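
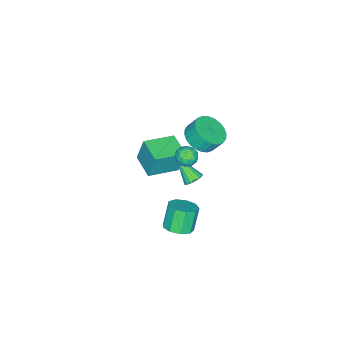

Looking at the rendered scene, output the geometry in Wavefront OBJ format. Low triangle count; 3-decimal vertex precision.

v 2.961 -1.568 -4.673
v 3.822 -1.607 -4.251
v 3.081 -1.691 -2.745
v 2.219 -1.652 -3.167
v 3.629 -0.982 -4.311
v 2.888 -1.066 -2.805
v 3.124 -0.631 -4.54
v 2.382 -0.715 -3.035
v 2.542 -0.719 -4.831
v 1.801 -0.803 -3.326
v 2.156 -1.204 -5.049
v 1.415 -1.288 -3.543
v 2.146 -1.859 -5.09
v 1.405 -1.943 -3.584
v 2.518 -2.378 -4.936
v 1.777 -2.462 -3.43
v 3.097 -2.518 -4.659
v 2.356 -2.602 -3.153
v 3.612 -2.213 -4.388
v 2.871 -2.298 -2.883
v 2.315 -0.816 2.149
v 2.721 -1.175 1.635
v 1.639 -1.805 2.305
v 2.045 -2.164 1.791
v 2.349 -1.986 2.449
v 2.767 -1.375 2.353
v 1.593 -1.605 1.587
v 2.011 -0.994 1.491
v 2.274 -1.662 1.288
v 2.742 -1.898 1.82
v 1.618 -1.082 2.12
v 2.086 -1.318 2.652
v 2.578 -0.909 1.878
v 1.782 -2.071 2.062
v 1.961 -1.967 2.448
v 2.2 -2.178 2.146
v 2.605 -1.027 2.3
v 2.843 -1.237 1.998
v 2.624 -1.714 2.476
v 1.517 -1.743 1.942
v 1.755 -1.953 1.64
v 2.16 -0.802 1.794
v 2.399 -1.013 1.492
v 1.736 -1.266 1.464
v 2.553 -1.406 1.372
v 2.156 -1.987 1.464
v 1.89 -1.659 1.344
v 2.136 -1.3 1.287
v 2.828 -1.544 1.685
v 2.43 -2.126 1.777
v 2.609 -2.021 2.163
v 2.855 -1.662 2.107
v 2.566 -1.831 1.481
v 1.93 -0.854 2.163
v 1.532 -1.436 2.255
v 1.505 -1.318 1.833
v 1.751 -0.959 1.777
v 2.204 -0.993 2.476
v 1.807 -1.574 2.568
v 2.224 -1.68 2.653
v 2.47 -1.321 2.596
v 1.794 -1.149 2.459
v -0.284 -4.364 -1.516
v -0.43 -3.963 0.232
v 0.628 -2.975 -1.759
v 0.483 -2.573 -0.011
v 1.437 -5.427 -1.129
v 1.292 -5.025 0.619
v 2.35 -4.037 -1.372
v 2.204 -3.636 0.376
v 1.352 -1.077 3.27
v 2.283 -1.438 3.732
v 2.059 -0.865 4.631
v 1.128 -0.503 4.17
v 2.419 -1.08 3.538
v 2.195 -0.507 4.437
v 2.393 -0.721 3.303
v 2.169 -0.148 4.203
v 2.208 -0.417 3.063
v 1.984 0.156 3.963
v 1.893 -0.213 2.855
v 1.669 0.36 3.755
v 1.495 -0.141 2.71
v 1.271 0.432 3.61
v 1.076 -0.211 2.65
v 0.852 0.362 3.55
v 0.699 -0.413 2.685
v 0.475 0.16 3.585
v 0.421 -0.715 2.809
v 0.197 -0.142 3.708
v 0.285 -1.073 3.003
v 0.061 -0.5 3.902
v 0.311 -1.432 3.237
v 0.087 -0.859 4.137
v 0.496 -1.736 3.477
v 0.272 -1.163 4.377
v 0.811 -1.94 3.685
v 0.587 -1.367 4.585
v 1.209 -2.012 3.83
v 0.985 -1.439 4.73
v 1.628 -1.942 3.89
v 1.404 -1.369 4.79
v 2.005 -1.74 3.855
v 1.781 -1.167 4.755
v 2.063 -1.064 -0.238
v 2.612 -0.883 0.035
v 1.817 -2.456 1.178
v 2.402 -0.708 0.172
v 2.113 -0.614 0.214
v 1.813 -0.623 0.153
v 1.57 -0.733 0.002
v 1.44 -0.919 -0.203
v 1.453 -1.139 -0.417
v 1.605 -1.341 -0.589
v 1.862 -1.48 -0.681
v 2.165 -1.523 -0.671
v 2.445 -1.462 -0.562
v 2.637 -1.309 -0.379
v 2.697 -1.1 -0.163
f 2 1 5
f 2 5 3
f 3 5 6
f 3 6 4
f 5 1 7
f 5 7 6
f 6 7 8
f 6 8 4
f 7 1 9
f 7 9 8
f 8 9 10
f 8 10 4
f 9 1 11
f 9 11 10
f 10 11 12
f 10 12 4
f 11 1 13
f 11 13 12
f 12 13 14
f 12 14 4
f 13 1 15
f 13 15 14
f 14 15 16
f 14 16 4
f 15 1 17
f 15 17 16
f 16 17 18
f 16 18 4
f 17 1 19
f 17 19 18
f 18 19 20
f 18 20 4
f 19 1 2
f 19 2 20
f 20 2 3
f 20 3 4
f 21 58 37
f 58 32 61
f 37 61 26
f 58 61 37
f 21 37 33
f 37 26 38
f 33 38 22
f 37 38 33
f 21 33 42
f 33 22 43
f 42 43 28
f 33 43 42
f 21 42 54
f 42 28 57
f 54 57 31
f 42 57 54
f 21 54 58
f 54 31 62
f 58 62 32
f 54 62 58
f 22 38 49
f 38 26 52
f 49 52 30
f 38 52 49
f 26 61 39
f 61 32 60
f 39 60 25
f 61 60 39
f 32 62 59
f 62 31 55
f 59 55 23
f 62 55 59
f 31 57 56
f 57 28 44
f 56 44 27
f 57 44 56
f 28 43 48
f 43 22 45
f 48 45 29
f 43 45 48
f 24 50 36
f 50 30 51
f 36 51 25
f 50 51 36
f 24 36 34
f 36 25 35
f 34 35 23
f 36 35 34
f 24 34 41
f 34 23 40
f 41 40 27
f 34 40 41
f 24 41 46
f 41 27 47
f 46 47 29
f 41 47 46
f 24 46 50
f 46 29 53
f 50 53 30
f 46 53 50
f 25 51 39
f 51 30 52
f 39 52 26
f 51 52 39
f 23 35 59
f 35 25 60
f 59 60 32
f 35 60 59
f 27 40 56
f 40 23 55
f 56 55 31
f 40 55 56
f 29 47 48
f 47 27 44
f 48 44 28
f 47 44 48
f 30 53 49
f 53 29 45
f 49 45 22
f 53 45 49
f 64 66 63
f 67 64 63
f 63 66 65
f 65 67 63
f 64 70 66
f 68 64 67
f 68 70 64
f 66 70 65
f 69 67 65
f 65 70 69
f 69 68 67
f 70 68 69
f 72 71 75
f 72 75 73
f 73 75 76
f 73 76 74
f 75 71 77
f 75 77 76
f 76 77 78
f 76 78 74
f 77 71 79
f 77 79 78
f 78 79 80
f 78 80 74
f 79 71 81
f 79 81 80
f 80 81 82
f 80 82 74
f 81 71 83
f 81 83 82
f 82 83 84
f 82 84 74
f 83 71 85
f 83 85 84
f 84 85 86
f 84 86 74
f 85 71 87
f 85 87 86
f 86 87 88
f 86 88 74
f 87 71 89
f 87 89 88
f 88 89 90
f 88 90 74
f 89 71 91
f 89 91 90
f 90 91 92
f 90 92 74
f 91 71 93
f 91 93 92
f 92 93 94
f 92 94 74
f 93 71 95
f 93 95 94
f 94 95 96
f 94 96 74
f 95 71 97
f 95 97 96
f 96 97 98
f 96 98 74
f 97 71 99
f 97 99 98
f 98 99 100
f 98 100 74
f 99 71 101
f 99 101 100
f 100 101 102
f 100 102 74
f 101 71 103
f 101 103 102
f 102 103 104
f 102 104 74
f 103 71 72
f 103 72 104
f 104 72 73
f 104 73 74
f 106 105 108
f 106 108 107
f 108 105 109
f 108 109 107
f 109 105 110
f 109 110 107
f 110 105 111
f 110 111 107
f 111 105 112
f 111 112 107
f 112 105 113
f 112 113 107
f 113 105 114
f 113 114 107
f 114 105 115
f 114 115 107
f 115 105 116
f 115 116 107
f 116 105 117
f 116 117 107
f 117 105 118
f 117 118 107
f 118 105 119
f 118 119 107
f 119 105 106
f 119 106 107



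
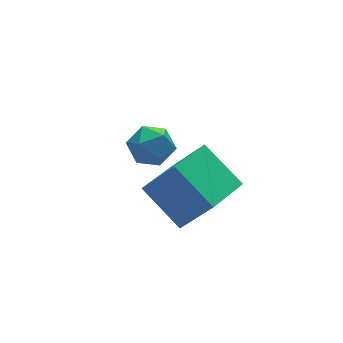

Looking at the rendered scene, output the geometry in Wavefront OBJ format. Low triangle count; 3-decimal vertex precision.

v 0.745 1.652 -1.724
v 1.112 1.215 -2.08
v 0.248 0.825 -1.22
v 0.615 0.388 -1.576
v 0.909 0.77 -1.107
v 1.216 1.281 -1.419
v 0.144 0.759 -1.881
v 0.451 1.27 -2.193
v 0.74 0.663 -2.177
v 1.213 0.67 -1.699
v 0.147 1.37 -1.601
v 0.62 1.377 -1.123
v 0.008 -1.862 -2.081
v 0.602 -2.419 -0.992
v -0.457 -0.769 -1.268
v 0.137 -1.325 -0.179
v 1.183 -1.155 -2.361
v 1.777 -1.711 -1.272
v 0.718 -0.061 -1.548
v 1.312 -0.618 -0.459
f 1 12 6
f 1 6 2
f 1 2 8
f 1 8 11
f 1 11 12
f 2 6 10
f 6 12 5
f 12 11 3
f 11 8 7
f 8 2 9
f 4 10 5
f 4 5 3
f 4 3 7
f 4 7 9
f 4 9 10
f 5 10 6
f 3 5 12
f 7 3 11
f 9 7 8
f 10 9 2
f 14 16 13
f 17 14 13
f 13 16 15
f 15 17 13
f 14 20 16
f 18 14 17
f 18 20 14
f 16 20 15
f 19 17 15
f 15 20 19
f 19 18 17
f 20 18 19



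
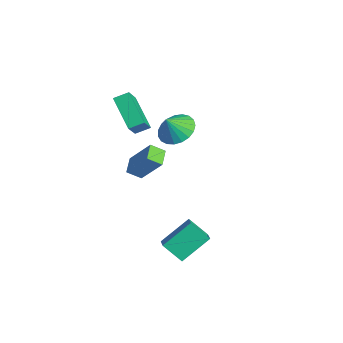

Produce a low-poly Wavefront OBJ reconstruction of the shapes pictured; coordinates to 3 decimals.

v -3.19 -0.106 -2.138
v -3.476 -0.838 -1.622
v -4.054 0.436 -1.849
v -4.34 -0.296 -1.333
v -2.16 0.656 -0.487
v -2.446 -0.076 0.029
v -3.024 1.198 -0.198
v -3.31 0.466 0.318
v -3.101 1.846 1.294
v -2.217 1.351 0.892
v -2.979 1.194 2.366
v -2.038 1.715 1.093
v -2.042 2.102 1.329
v -2.229 2.444 1.559
v -2.567 2.684 1.744
v -2.998 2.778 1.85
v -3.446 2.711 1.86
v -3.834 2.495 1.773
v -4.096 2.166 1.603
v -4.186 1.782 1.379
v -4.088 1.409 1.141
v -3.819 1.112 0.929
v -3.427 0.941 0.781
v -2.977 0.927 0.721
v -2.55 1.072 0.76
v -4.332 -0.797 3.264
v -4.168 0.009 3.602
v -2.579 -0.671 2.113
v -2.415 0.136 2.452
v -3.465 -1.496 4.508
v -3.301 -0.689 4.847
v -1.712 -1.369 3.358
v -1.548 -0.563 3.696
v 3.405 -0.724 -2.969
v 2.734 -1.469 -2.021
v 3.283 0.831 -1.832
v 2.612 0.085 -0.884
v 4.128 -0.925 -2.616
v 3.457 -1.671 -1.668
v 4.006 0.629 -1.479
v 3.335 -0.116 -0.531
f 2 4 1
f 5 2 1
f 1 4 3
f 3 5 1
f 2 8 4
f 6 2 5
f 6 8 2
f 4 8 3
f 7 5 3
f 3 8 7
f 7 6 5
f 8 6 7
f 10 9 12
f 10 12 11
f 12 9 13
f 12 13 11
f 13 9 14
f 13 14 11
f 14 9 15
f 14 15 11
f 15 9 16
f 15 16 11
f 16 9 17
f 16 17 11
f 17 9 18
f 17 18 11
f 18 9 19
f 18 19 11
f 19 9 20
f 19 20 11
f 20 9 21
f 20 21 11
f 21 9 22
f 21 22 11
f 22 9 23
f 22 23 11
f 23 9 24
f 23 24 11
f 24 9 25
f 24 25 11
f 25 9 10
f 25 10 11
f 27 29 26
f 30 27 26
f 26 29 28
f 28 30 26
f 27 33 29
f 31 27 30
f 31 33 27
f 29 33 28
f 32 30 28
f 28 33 32
f 32 31 30
f 33 31 32
f 35 37 34
f 38 35 34
f 34 37 36
f 36 38 34
f 35 41 37
f 39 35 38
f 39 41 35
f 37 41 36
f 40 38 36
f 36 41 40
f 40 39 38
f 41 39 40



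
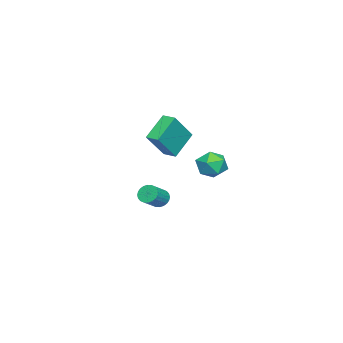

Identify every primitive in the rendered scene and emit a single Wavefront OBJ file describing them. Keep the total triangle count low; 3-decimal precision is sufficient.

v -4.385 -3.647 -3.516
v -4.117 -3.995 -4.049
v -2.948 -4.281 -3.276
v -3.215 -3.933 -2.744
v -4.025 -3.747 -4.097
v -2.856 -4.032 -3.324
v -3.988 -3.483 -4.056
v -2.819 -3.769 -3.284
v -4.011 -3.245 -3.934
v -2.841 -3.53 -3.161
v -4.09 -3.068 -3.747
v -2.921 -3.353 -2.975
v -4.215 -2.979 -3.526
v -3.046 -3.264 -2.753
v -4.365 -2.991 -3.303
v -3.196 -3.277 -2.531
v -4.519 -3.104 -3.113
v -3.35 -3.389 -2.34
v -4.652 -3.299 -2.984
v -3.483 -3.585 -2.211
v -4.744 -3.548 -2.936
v -3.575 -3.833 -2.163
v -4.781 -3.811 -2.976
v -3.612 -4.097 -2.204
v -4.759 -4.05 -3.099
v -3.589 -4.335 -2.326
v -4.679 -4.227 -3.285
v -3.51 -4.512 -2.513
v -4.554 -4.316 -3.507
v -3.385 -4.601 -2.734
v -4.404 -4.303 -3.729
v -3.235 -4.589 -2.957
v -4.25 -4.191 -3.92
v -3.081 -4.476 -3.147
v -0.653 1.613 1.972
v 0.29 2.001 2.001
v -0.13 0.419 0.959
v 0.813 0.807 0.988
v 0.418 0.366 1.818
v 0.095 1.104 2.444
v 0.065 1.316 0.516
v -0.258 2.054 1.142
v 0.734 1.818 1.101
v 0.951 1.231 1.905
v -0.791 1.189 1.055
v -0.574 0.602 1.859
v -0.023 -0.678 3.653
v 1.331 -1.176 5.301
v 0.262 0.133 3.664
v 1.616 -0.365 5.312
v 1.324 -1.135 2.408
v 2.678 -1.633 4.056
v 1.609 -0.324 2.419
v 2.963 -0.822 4.067
f 2 1 5
f 2 5 3
f 3 5 6
f 3 6 4
f 5 1 7
f 5 7 6
f 6 7 8
f 6 8 4
f 7 1 9
f 7 9 8
f 8 9 10
f 8 10 4
f 9 1 11
f 9 11 10
f 10 11 12
f 10 12 4
f 11 1 13
f 11 13 12
f 12 13 14
f 12 14 4
f 13 1 15
f 13 15 14
f 14 15 16
f 14 16 4
f 15 1 17
f 15 17 16
f 16 17 18
f 16 18 4
f 17 1 19
f 17 19 18
f 18 19 20
f 18 20 4
f 19 1 21
f 19 21 20
f 20 21 22
f 20 22 4
f 21 1 23
f 21 23 22
f 22 23 24
f 22 24 4
f 23 1 25
f 23 25 24
f 24 25 26
f 24 26 4
f 25 1 27
f 25 27 26
f 26 27 28
f 26 28 4
f 27 1 29
f 27 29 28
f 28 29 30
f 28 30 4
f 29 1 31
f 29 31 30
f 30 31 32
f 30 32 4
f 31 1 33
f 31 33 32
f 32 33 34
f 32 34 4
f 33 1 2
f 33 2 34
f 34 2 3
f 34 3 4
f 35 46 40
f 35 40 36
f 35 36 42
f 35 42 45
f 35 45 46
f 36 40 44
f 40 46 39
f 46 45 37
f 45 42 41
f 42 36 43
f 38 44 39
f 38 39 37
f 38 37 41
f 38 41 43
f 38 43 44
f 39 44 40
f 37 39 46
f 41 37 45
f 43 41 42
f 44 43 36
f 48 50 47
f 51 48 47
f 47 50 49
f 49 51 47
f 48 54 50
f 52 48 51
f 52 54 48
f 50 54 49
f 53 51 49
f 49 54 53
f 53 52 51
f 54 52 53



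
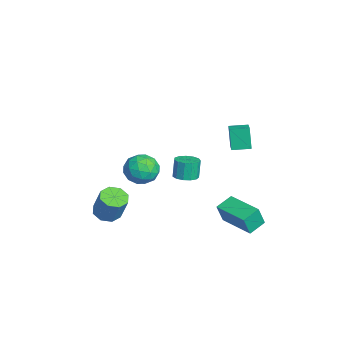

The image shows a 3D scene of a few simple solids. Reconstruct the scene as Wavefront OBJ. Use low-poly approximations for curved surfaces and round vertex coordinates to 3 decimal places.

v -4.528 -1.279 -1.833
v -3.739 -1.171 -2.535
v -3.641 -2.509 -1.025
v -2.852 -2.401 -1.727
v -3.05 -1.627 -1.029
v -3.598 -0.866 -1.528
v -3.782 -2.814 -2.032
v -4.33 -2.053 -2.531
v -3.278 -2.12 -2.659
v -2.825 -1.386 -2.038
v -4.555 -2.294 -1.522
v -4.102 -1.56 -0.901
v -4.211 -1.117 -2.255
v -3.169 -2.563 -1.305
v -3.285 -2.108 -0.894
v -2.821 -2.045 -1.307
v -4.128 -0.938 -1.663
v -3.665 -0.875 -2.076
v -3.26 -1.142 -1.19
v -3.715 -2.805 -1.484
v -3.252 -2.742 -1.897
v -4.559 -1.635 -2.253
v -4.095 -1.572 -2.666
v -4.12 -2.538 -2.37
v -3.477 -1.612 -2.74
v -2.955 -2.335 -2.265
v -3.502 -2.577 -2.445
v -3.824 -2.13 -2.738
v -3.21 -1.18 -2.376
v -2.689 -1.903 -1.901
v -2.805 -1.448 -1.49
v -3.128 -1.001 -1.784
v -2.94 -1.738 -2.448
v -4.691 -1.777 -1.659
v -4.17 -2.5 -1.184
v -4.252 -2.679 -1.776
v -4.575 -2.232 -2.07
v -4.425 -1.345 -1.295
v -3.903 -2.068 -0.82
v -3.556 -1.55 -0.822
v -3.878 -1.103 -1.115
v -4.44 -1.942 -1.112
v -3.127 0.489 -2.167
v -2.639 1.015 -2.11
v -2.905 1.137 -0.956
v -3.393 0.611 -1.013
v -2.989 1.194 -2.21
v -3.255 1.316 -1.056
v -3.383 1.149 -2.296
v -3.649 1.272 -1.142
v -3.696 0.895 -2.341
v -3.962 1.017 -1.187
v -3.828 0.511 -2.331
v -4.094 0.634 -1.177
v -3.737 0.121 -2.269
v -4.003 0.243 -1.115
v -3.453 -0.153 -2.174
v -3.719 -0.031 -1.021
v -3.066 -0.223 -2.077
v -3.332 -0.101 -0.924
v -2.697 -0.067 -2.009
v -2.963 0.055 -0.855
v -2.466 0.266 -1.99
v -2.732 0.388 -0.837
v -2.444 0.669 -2.028
v -2.71 0.791 -0.875
v -0.698 2.178 -4.116
v -0.519 1.8 -2.906
v -1.294 3.043 -3.758
v -1.114 2.666 -2.548
v 1.074 3.354 -4.012
v 1.254 2.977 -2.802
v 0.479 4.22 -3.654
v 0.658 3.842 -2.444
v -2.345 -3.849 -4.087
v -1.652 -4.251 -4.258
v -1.061 -3.894 -2.704
v -1.755 -3.491 -2.533
v -1.62 -3.643 -4.41
v -1.03 -3.286 -2.856
v -2.013 -3.155 -4.372
v -1.423 -2.798 -2.819
v -2.601 -3.074 -4.168
v -2.01 -2.717 -2.614
v -3.039 -3.446 -3.916
v -2.448 -3.089 -2.362
v -3.07 -4.054 -3.764
v -2.48 -3.697 -2.21
v -2.677 -4.542 -3.801
v -2.087 -4.185 -2.248
v -2.09 -4.623 -4.006
v -1.499 -4.266 -2.452
v -0.198 2.437 1.99
v -0.624 2.386 3.281
v -0.131 3.463 2.053
v -0.557 3.412 3.344
v 0.617 2.368 2.256
v 0.191 2.317 3.547
v 0.684 3.394 2.319
v 0.258 3.343 3.61
f 1 38 17
f 38 12 41
f 17 41 6
f 38 41 17
f 1 17 13
f 17 6 18
f 13 18 2
f 17 18 13
f 1 13 22
f 13 2 23
f 22 23 8
f 13 23 22
f 1 22 34
f 22 8 37
f 34 37 11
f 22 37 34
f 1 34 38
f 34 11 42
f 38 42 12
f 34 42 38
f 2 18 29
f 18 6 32
f 29 32 10
f 18 32 29
f 6 41 19
f 41 12 40
f 19 40 5
f 41 40 19
f 12 42 39
f 42 11 35
f 39 35 3
f 42 35 39
f 11 37 36
f 37 8 24
f 36 24 7
f 37 24 36
f 8 23 28
f 23 2 25
f 28 25 9
f 23 25 28
f 4 30 16
f 30 10 31
f 16 31 5
f 30 31 16
f 4 16 14
f 16 5 15
f 14 15 3
f 16 15 14
f 4 14 21
f 14 3 20
f 21 20 7
f 14 20 21
f 4 21 26
f 21 7 27
f 26 27 9
f 21 27 26
f 4 26 30
f 26 9 33
f 30 33 10
f 26 33 30
f 5 31 19
f 31 10 32
f 19 32 6
f 31 32 19
f 3 15 39
f 15 5 40
f 39 40 12
f 15 40 39
f 7 20 36
f 20 3 35
f 36 35 11
f 20 35 36
f 9 27 28
f 27 7 24
f 28 24 8
f 27 24 28
f 10 33 29
f 33 9 25
f 29 25 2
f 33 25 29
f 44 43 47
f 44 47 45
f 45 47 48
f 45 48 46
f 47 43 49
f 47 49 48
f 48 49 50
f 48 50 46
f 49 43 51
f 49 51 50
f 50 51 52
f 50 52 46
f 51 43 53
f 51 53 52
f 52 53 54
f 52 54 46
f 53 43 55
f 53 55 54
f 54 55 56
f 54 56 46
f 55 43 57
f 55 57 56
f 56 57 58
f 56 58 46
f 57 43 59
f 57 59 58
f 58 59 60
f 58 60 46
f 59 43 61
f 59 61 60
f 60 61 62
f 60 62 46
f 61 43 63
f 61 63 62
f 62 63 64
f 62 64 46
f 63 43 65
f 63 65 64
f 64 65 66
f 64 66 46
f 65 43 44
f 65 44 66
f 66 44 45
f 66 45 46
f 68 70 67
f 71 68 67
f 67 70 69
f 69 71 67
f 68 74 70
f 72 68 71
f 72 74 68
f 70 74 69
f 73 71 69
f 69 74 73
f 73 72 71
f 74 72 73
f 76 75 79
f 76 79 77
f 77 79 80
f 77 80 78
f 79 75 81
f 79 81 80
f 80 81 82
f 80 82 78
f 81 75 83
f 81 83 82
f 82 83 84
f 82 84 78
f 83 75 85
f 83 85 84
f 84 85 86
f 84 86 78
f 85 75 87
f 85 87 86
f 86 87 88
f 86 88 78
f 87 75 89
f 87 89 88
f 88 89 90
f 88 90 78
f 89 75 91
f 89 91 90
f 90 91 92
f 90 92 78
f 91 75 76
f 91 76 92
f 92 76 77
f 92 77 78
f 94 96 93
f 97 94 93
f 93 96 95
f 95 97 93
f 94 100 96
f 98 94 97
f 98 100 94
f 96 100 95
f 99 97 95
f 95 100 99
f 99 98 97
f 100 98 99



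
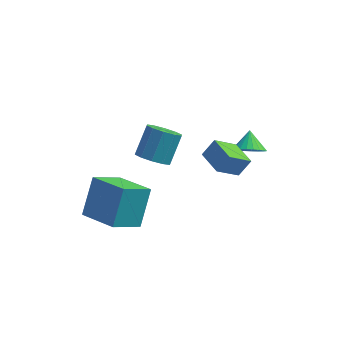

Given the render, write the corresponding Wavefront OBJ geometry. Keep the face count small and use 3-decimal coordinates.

v -0.936 0.561 -2.72
v -0.463 1.122 -3.354
v -0.07 2.281 -2.034
v -0.544 1.719 -1.4
v -1.035 1.3 -3.34
v -0.642 2.459 -2.02
v -1.57 1.196 -3.089
v -1.177 2.355 -1.769
v -1.862 0.849 -2.698
v -1.469 2.008 -1.378
v -1.801 0.392 -2.314
v -1.408 1.551 -0.994
v -1.41 -0.001 -2.086
v -1.017 1.158 -0.766
v -0.838 -0.179 -2.1
v -0.445 0.98 -0.78
v -0.303 -0.075 -2.351
v 0.09 1.084 -1.031
v -0.011 0.272 -2.742
v 0.382 1.431 -1.422
v -0.072 0.729 -3.126
v 0.321 1.888 -1.806
v 1.97 -2.086 0.981
v 2.498 -1.681 1.806
v 2.915 -1.31 -0.004
v 3.443 -0.905 0.822
v 2.857 -3.195 0.958
v 3.385 -2.79 1.784
v 3.802 -2.419 -0.026
v 4.33 -2.014 0.799
v -1.693 -5.542 -1.913
v -1.414 -4.227 -0.196
v -3.436 -4.408 -2.497
v -3.157 -3.094 -0.781
v -0.603 -4.406 -2.959
v -0.324 -3.092 -1.243
v -2.346 -3.273 -3.544
v -2.067 -1.958 -1.827
v 3.803 1.317 -1.898
v 4.47 1.743 -2.304
v 3.697 2.203 -1.142
v 4.196 1.861 -2.482
v 3.863 1.897 -2.57
v 3.52 1.844 -2.556
v 3.22 1.711 -2.442
v 3.009 1.518 -2.245
v 2.919 1.294 -1.996
v 2.963 1.074 -1.731
v 3.135 0.891 -1.492
v 3.409 0.772 -1.314
v 3.743 0.736 -1.226
v 4.086 0.789 -1.24
v 4.386 0.922 -1.354
v 4.597 1.115 -1.551
v 4.687 1.339 -1.8
v 4.643 1.559 -2.065
f 2 1 5
f 2 5 3
f 3 5 6
f 3 6 4
f 5 1 7
f 5 7 6
f 6 7 8
f 6 8 4
f 7 1 9
f 7 9 8
f 8 9 10
f 8 10 4
f 9 1 11
f 9 11 10
f 10 11 12
f 10 12 4
f 11 1 13
f 11 13 12
f 12 13 14
f 12 14 4
f 13 1 15
f 13 15 14
f 14 15 16
f 14 16 4
f 15 1 17
f 15 17 16
f 16 17 18
f 16 18 4
f 17 1 19
f 17 19 18
f 18 19 20
f 18 20 4
f 19 1 21
f 19 21 20
f 20 21 22
f 20 22 4
f 21 1 2
f 21 2 22
f 22 2 3
f 22 3 4
f 24 26 23
f 27 24 23
f 23 26 25
f 25 27 23
f 24 30 26
f 28 24 27
f 28 30 24
f 26 30 25
f 29 27 25
f 25 30 29
f 29 28 27
f 30 28 29
f 32 34 31
f 35 32 31
f 31 34 33
f 33 35 31
f 32 38 34
f 36 32 35
f 36 38 32
f 34 38 33
f 37 35 33
f 33 38 37
f 37 36 35
f 38 36 37
f 40 39 42
f 40 42 41
f 42 39 43
f 42 43 41
f 43 39 44
f 43 44 41
f 44 39 45
f 44 45 41
f 45 39 46
f 45 46 41
f 46 39 47
f 46 47 41
f 47 39 48
f 47 48 41
f 48 39 49
f 48 49 41
f 49 39 50
f 49 50 41
f 50 39 51
f 50 51 41
f 51 39 52
f 51 52 41
f 52 39 53
f 52 53 41
f 53 39 54
f 53 54 41
f 54 39 55
f 54 55 41
f 55 39 56
f 55 56 41
f 56 39 40
f 56 40 41



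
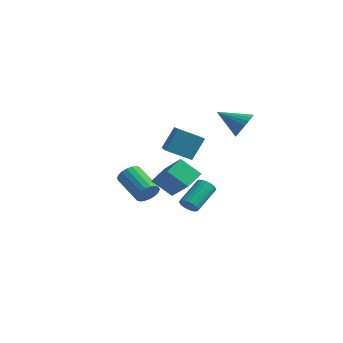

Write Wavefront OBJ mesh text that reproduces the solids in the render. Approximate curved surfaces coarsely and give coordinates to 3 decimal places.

v 3.31 -4.437 3.151
v 3.529 -3.644 4.535
v 1.85 -3.101 2.615
v 2.069 -2.308 3.999
v 4.391 -3.532 2.461
v 4.61 -2.739 3.845
v 2.931 -2.196 1.925
v 3.15 -1.403 3.309
v -1.218 2.751 -4.454
v -0.876 3.076 -4.915
v -0.94 4.774 -3.768
v -1.282 4.449 -3.306
v -1.135 3.12 -4.995
v -1.199 4.818 -3.848
v -1.409 3.1 -4.98
v -1.473 4.798 -3.833
v -1.649 3.02 -4.875
v -1.713 4.718 -3.728
v -1.815 2.893 -4.697
v -1.879 4.591 -3.55
v -1.878 2.742 -4.477
v -1.941 4.44 -3.329
v -1.826 2.592 -4.252
v -1.89 4.29 -3.105
v -1.67 2.47 -4.063
v -1.734 4.168 -2.916
v -1.435 2.397 -3.941
v -1.499 4.094 -2.794
v -1.163 2.384 -3.908
v -1.227 4.082 -2.761
v -0.9 2.435 -3.969
v -0.964 4.133 -2.822
v -0.693 2.541 -4.114
v -0.756 4.239 -2.967
v -0.576 2.683 -4.317
v -0.64 4.381 -3.17
v -0.57 2.837 -4.545
v -0.634 4.535 -3.398
v -0.676 2.976 -4.756
v -0.74 4.674 -3.609
v 1.418 -3.469 0.103
v 1.36 -2.299 0.69
v 2.422 -2.905 -0.92
v 2.364 -1.736 -0.333
v 3.076 -4.044 1.413
v 3.018 -2.875 2
v 4.08 -3.481 0.39
v 4.022 -2.311 0.977
v -2.309 0.385 -3.028
v -1.897 0.595 -2.363
v -3.74 0.985 -1.346
v -4.151 0.775 -2.012
v -1.929 0.907 -2.54
v -3.771 1.297 -1.523
v -2.035 1.116 -2.813
v -3.878 1.506 -1.796
v -2.196 1.181 -3.129
v -4.038 1.571 -2.113
v -2.379 1.087 -3.425
v -4.222 1.477 -2.409
v -2.549 0.855 -3.643
v -4.391 1.245 -2.626
v -2.67 0.53 -3.739
v -4.513 0.92 -2.722
v -2.72 0.175 -3.694
v -4.563 0.565 -2.677
v -2.689 -0.137 -3.517
v -4.531 0.253 -2.5
v -2.582 -0.346 -3.244
v -4.425 0.044 -2.227
v -2.422 -0.411 -2.927
v -4.264 -0.021 -1.911
v -2.238 -0.317 -2.631
v -4.081 0.073 -1.615
v -2.069 -0.085 -2.414
v -3.911 0.305 -1.397
v -1.947 0.24 -2.318
v -3.79 0.63 -1.301
v 3.758 1.71 3.454
v 4.288 1.649 4.24
v 2.322 1.01 4.366
v 4.118 2.036 4.27
v 3.878 2.357 4.139
v 3.613 2.551 3.872
v 3.378 2.578 3.522
v 3.217 2.434 3.159
v 3.164 2.146 2.854
v 3.228 1.772 2.667
v 3.398 1.385 2.637
v 3.638 1.064 2.768
v 3.903 0.87 3.036
v 4.138 0.843 3.385
v 4.299 0.987 3.749
v 4.352 1.275 4.054
f 2 4 1
f 5 2 1
f 1 4 3
f 3 5 1
f 2 8 4
f 6 2 5
f 6 8 2
f 4 8 3
f 7 5 3
f 3 8 7
f 7 6 5
f 8 6 7
f 10 9 13
f 10 13 11
f 11 13 14
f 11 14 12
f 13 9 15
f 13 15 14
f 14 15 16
f 14 16 12
f 15 9 17
f 15 17 16
f 16 17 18
f 16 18 12
f 17 9 19
f 17 19 18
f 18 19 20
f 18 20 12
f 19 9 21
f 19 21 20
f 20 21 22
f 20 22 12
f 21 9 23
f 21 23 22
f 22 23 24
f 22 24 12
f 23 9 25
f 23 25 24
f 24 25 26
f 24 26 12
f 25 9 27
f 25 27 26
f 26 27 28
f 26 28 12
f 27 9 29
f 27 29 28
f 28 29 30
f 28 30 12
f 29 9 31
f 29 31 30
f 30 31 32
f 30 32 12
f 31 9 33
f 31 33 32
f 32 33 34
f 32 34 12
f 33 9 35
f 33 35 34
f 34 35 36
f 34 36 12
f 35 9 37
f 35 37 36
f 36 37 38
f 36 38 12
f 37 9 39
f 37 39 38
f 38 39 40
f 38 40 12
f 39 9 10
f 39 10 40
f 40 10 11
f 40 11 12
f 42 44 41
f 45 42 41
f 41 44 43
f 43 45 41
f 42 48 44
f 46 42 45
f 46 48 42
f 44 48 43
f 47 45 43
f 43 48 47
f 47 46 45
f 48 46 47
f 50 49 53
f 50 53 51
f 51 53 54
f 51 54 52
f 53 49 55
f 53 55 54
f 54 55 56
f 54 56 52
f 55 49 57
f 55 57 56
f 56 57 58
f 56 58 52
f 57 49 59
f 57 59 58
f 58 59 60
f 58 60 52
f 59 49 61
f 59 61 60
f 60 61 62
f 60 62 52
f 61 49 63
f 61 63 62
f 62 63 64
f 62 64 52
f 63 49 65
f 63 65 64
f 64 65 66
f 64 66 52
f 65 49 67
f 65 67 66
f 66 67 68
f 66 68 52
f 67 49 69
f 67 69 68
f 68 69 70
f 68 70 52
f 69 49 71
f 69 71 70
f 70 71 72
f 70 72 52
f 71 49 73
f 71 73 72
f 72 73 74
f 72 74 52
f 73 49 75
f 73 75 74
f 74 75 76
f 74 76 52
f 75 49 77
f 75 77 76
f 76 77 78
f 76 78 52
f 77 49 50
f 77 50 78
f 78 50 51
f 78 51 52
f 80 79 82
f 80 82 81
f 82 79 83
f 82 83 81
f 83 79 84
f 83 84 81
f 84 79 85
f 84 85 81
f 85 79 86
f 85 86 81
f 86 79 87
f 86 87 81
f 87 79 88
f 87 88 81
f 88 79 89
f 88 89 81
f 89 79 90
f 89 90 81
f 90 79 91
f 90 91 81
f 91 79 92
f 91 92 81
f 92 79 93
f 92 93 81
f 93 79 94
f 93 94 81
f 94 79 80
f 94 80 81



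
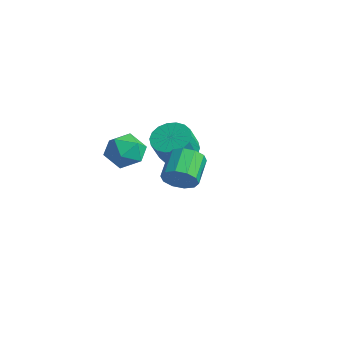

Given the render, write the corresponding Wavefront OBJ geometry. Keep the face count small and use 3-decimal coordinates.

v 4.415 -2.391 1.401
v 5.125 -1.993 1.708
v 4.235 -0.991 2.467
v 3.525 -1.389 2.159
v 4.992 -1.759 1.242
v 4.101 -0.757 2.001
v 4.638 -1.766 0.838
v 3.748 -0.764 1.596
v 4.199 -2.012 0.648
v 3.309 -1.011 1.407
v 3.843 -2.403 0.745
v 2.953 -1.401 1.504
v 3.705 -2.789 1.093
v 2.815 -1.787 1.852
v 3.839 -3.023 1.559
v 2.948 -2.021 2.318
v 4.192 -3.016 1.964
v 3.302 -2.014 2.722
v 4.631 -2.769 2.153
v 3.741 -1.768 2.912
v 4.987 -2.379 2.056
v 4.097 -1.377 2.815
v 1.694 -2.383 2.284
v 2.379 -3.101 1.875
v 0.521 -3.639 2.525
v 1.206 -4.357 2.116
v 1.408 -3.905 3.068
v 2.132 -3.128 2.918
v 0.768 -3.612 1.482
v 1.492 -2.835 1.332
v 1.806 -3.86 1.379
v 2.202 -4.041 2.359
v 0.698 -2.699 2.041
v 1.094 -2.88 3.021
v 1.841 -0.761 1.695
v 2.352 -1.401 1.139
v 2.75 -2.099 2.31
v 2.239 -1.459 2.865
v 2.649 -1.087 1.225
v 3.047 -1.786 2.396
v 2.786 -0.709 1.404
v 3.184 -1.407 2.575
v 2.736 -0.341 1.641
v 3.134 -1.039 2.812
v 2.508 -0.056 1.889
v 2.906 -0.754 3.059
v 2.149 0.09 2.097
v 2.547 -0.609 3.268
v 1.728 0.066 2.227
v 2.126 -0.632 3.397
v 1.33 -0.121 2.25
v 1.728 -0.819 3.421
v 1.033 -0.434 2.164
v 1.431 -1.133 3.335
v 0.896 -0.813 1.985
v 1.294 -1.511 3.156
v 0.946 -1.181 1.748
v 1.344 -1.879 2.919
v 1.174 -1.466 1.501
v 1.572 -2.164 2.671
v 1.533 -1.611 1.292
v 1.931 -2.31 2.463
v 1.954 -1.588 1.163
v 2.352 -2.286 2.333
v -1.697 1.86 -2.221
v -1.045 2.331 -2.316
v -2.583 3.28 -1.259
v -1.285 2.409 -2.651
v -1.635 2.339 -2.871
v -2.002 2.142 -2.917
v -2.287 1.869 -2.776
v -2.415 1.593 -2.487
v -2.35 1.389 -2.126
v -2.11 1.311 -1.791
v -1.76 1.381 -1.571
v -1.393 1.578 -1.525
v -1.108 1.851 -1.666
v -0.98 2.127 -1.955
f 2 1 5
f 2 5 3
f 3 5 6
f 3 6 4
f 5 1 7
f 5 7 6
f 6 7 8
f 6 8 4
f 7 1 9
f 7 9 8
f 8 9 10
f 8 10 4
f 9 1 11
f 9 11 10
f 10 11 12
f 10 12 4
f 11 1 13
f 11 13 12
f 12 13 14
f 12 14 4
f 13 1 15
f 13 15 14
f 14 15 16
f 14 16 4
f 15 1 17
f 15 17 16
f 16 17 18
f 16 18 4
f 17 1 19
f 17 19 18
f 18 19 20
f 18 20 4
f 19 1 21
f 19 21 20
f 20 21 22
f 20 22 4
f 21 1 2
f 21 2 22
f 22 2 3
f 22 3 4
f 23 34 28
f 23 28 24
f 23 24 30
f 23 30 33
f 23 33 34
f 24 28 32
f 28 34 27
f 34 33 25
f 33 30 29
f 30 24 31
f 26 32 27
f 26 27 25
f 26 25 29
f 26 29 31
f 26 31 32
f 27 32 28
f 25 27 34
f 29 25 33
f 31 29 30
f 32 31 24
f 36 35 39
f 36 39 37
f 37 39 40
f 37 40 38
f 39 35 41
f 39 41 40
f 40 41 42
f 40 42 38
f 41 35 43
f 41 43 42
f 42 43 44
f 42 44 38
f 43 35 45
f 43 45 44
f 44 45 46
f 44 46 38
f 45 35 47
f 45 47 46
f 46 47 48
f 46 48 38
f 47 35 49
f 47 49 48
f 48 49 50
f 48 50 38
f 49 35 51
f 49 51 50
f 50 51 52
f 50 52 38
f 51 35 53
f 51 53 52
f 52 53 54
f 52 54 38
f 53 35 55
f 53 55 54
f 54 55 56
f 54 56 38
f 55 35 57
f 55 57 56
f 56 57 58
f 56 58 38
f 57 35 59
f 57 59 58
f 58 59 60
f 58 60 38
f 59 35 61
f 59 61 60
f 60 61 62
f 60 62 38
f 61 35 63
f 61 63 62
f 62 63 64
f 62 64 38
f 63 35 36
f 63 36 64
f 64 36 37
f 64 37 38
f 66 65 68
f 66 68 67
f 68 65 69
f 68 69 67
f 69 65 70
f 69 70 67
f 70 65 71
f 70 71 67
f 71 65 72
f 71 72 67
f 72 65 73
f 72 73 67
f 73 65 74
f 73 74 67
f 74 65 75
f 74 75 67
f 75 65 76
f 75 76 67
f 76 65 77
f 76 77 67
f 77 65 78
f 77 78 67
f 78 65 66
f 78 66 67



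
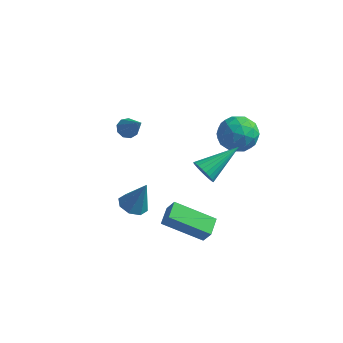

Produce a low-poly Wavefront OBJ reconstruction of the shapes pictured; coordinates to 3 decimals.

v 2.097 -2.098 3.361
v 2.394 -2.524 3.784
v 3.083 -0.542 4.239
v 2.565 -2.521 3.586
v 2.665 -2.454 3.354
v 2.678 -2.332 3.124
v 2.603 -2.174 2.929
v 2.451 -2.005 2.8
v 2.245 -1.85 2.756
v 2.016 -1.733 2.805
v 1.8 -1.671 2.938
v 1.629 -1.674 3.136
v 1.529 -1.742 3.368
v 1.516 -1.864 3.599
v 1.591 -2.021 3.794
v 1.743 -2.19 3.923
v 1.949 -2.345 3.966
v 2.178 -2.463 3.917
v 1.598 3.117 2.837
v 2.203 2.495 3.411
v 1.537 1.945 1.629
v 2.142 1.323 2.203
v 1.167 1.523 2.506
v 1.205 2.248 3.252
v 2.535 2.192 1.788
v 2.573 2.917 2.534
v 2.783 1.923 2.762
v 1.937 1.51 3.206
v 1.803 2.93 1.834
v 0.957 2.517 2.278
v 1.906 2.909 3.23
v 1.834 1.531 1.81
v 1.261 1.649 1.988
v 1.617 1.283 2.326
v 1.319 2.764 3.137
v 1.675 2.398 3.474
v 1.066 1.827 2.942
v 2.065 2.042 1.566
v 2.421 1.676 1.903
v 2.123 3.157 2.714
v 2.479 2.791 3.052
v 2.674 2.613 2.098
v 2.602 2.207 3.186
v 2.567 1.518 2.476
v 2.798 2.029 2.232
v 2.82 2.455 2.671
v 2.105 1.964 3.447
v 2.07 1.275 2.737
v 1.496 1.393 2.915
v 1.518 1.819 3.354
v 2.446 1.628 3.066
v 1.67 3.165 2.303
v 1.635 2.476 1.593
v 2.222 2.621 1.686
v 2.244 3.047 2.125
v 1.173 2.922 2.564
v 1.138 2.233 1.854
v 0.92 1.985 2.369
v 0.942 2.411 2.808
v 1.294 2.812 1.974
v -2.474 -0.203 3.234
v -2.09 0.169 3.109
v -1.486 -0.817 4.446
v -2.323 0.308 3.37
v -2.627 0.208 3.567
v -2.86 -0.085 3.609
v -2.912 -0.433 3.475
v -2.76 -0.673 3.229
v -2.474 -0.693 2.985
v -2.188 -0.484 2.858
v -2.037 -0.143 2.907
v -0.559 -3.609 1.317
v -0.002 -4.018 1.151
v 0.019 -3.411 2.763
v 0.086 -3.493 1.043
v -0.203 -3.035 1.096
v -0.7 -2.914 1.278
v -1.115 -3.2 1.483
v -1.204 -3.725 1.59
v -0.914 -4.182 1.537
v -0.417 -4.304 1.355
v 0.537 -3.102 -0.034
v 0.957 -3.208 0.674
v 0.376 -2.165 0.202
v 0.796 -2.271 0.91
v 2.324 -2.549 -1.01
v 2.744 -2.655 -0.302
v 2.163 -1.612 -0.774
v 2.583 -1.718 -0.066
f 2 1 4
f 2 4 3
f 4 1 5
f 4 5 3
f 5 1 6
f 5 6 3
f 6 1 7
f 6 7 3
f 7 1 8
f 7 8 3
f 8 1 9
f 8 9 3
f 9 1 10
f 9 10 3
f 10 1 11
f 10 11 3
f 11 1 12
f 11 12 3
f 12 1 13
f 12 13 3
f 13 1 14
f 13 14 3
f 14 1 15
f 14 15 3
f 15 1 16
f 15 16 3
f 16 1 17
f 16 17 3
f 17 1 18
f 17 18 3
f 18 1 2
f 18 2 3
f 19 56 35
f 56 30 59
f 35 59 24
f 56 59 35
f 19 35 31
f 35 24 36
f 31 36 20
f 35 36 31
f 19 31 40
f 31 20 41
f 40 41 26
f 31 41 40
f 19 40 52
f 40 26 55
f 52 55 29
f 40 55 52
f 19 52 56
f 52 29 60
f 56 60 30
f 52 60 56
f 20 36 47
f 36 24 50
f 47 50 28
f 36 50 47
f 24 59 37
f 59 30 58
f 37 58 23
f 59 58 37
f 30 60 57
f 60 29 53
f 57 53 21
f 60 53 57
f 29 55 54
f 55 26 42
f 54 42 25
f 55 42 54
f 26 41 46
f 41 20 43
f 46 43 27
f 41 43 46
f 22 48 34
f 48 28 49
f 34 49 23
f 48 49 34
f 22 34 32
f 34 23 33
f 32 33 21
f 34 33 32
f 22 32 39
f 32 21 38
f 39 38 25
f 32 38 39
f 22 39 44
f 39 25 45
f 44 45 27
f 39 45 44
f 22 44 48
f 44 27 51
f 48 51 28
f 44 51 48
f 23 49 37
f 49 28 50
f 37 50 24
f 49 50 37
f 21 33 57
f 33 23 58
f 57 58 30
f 33 58 57
f 25 38 54
f 38 21 53
f 54 53 29
f 38 53 54
f 27 45 46
f 45 25 42
f 46 42 26
f 45 42 46
f 28 51 47
f 51 27 43
f 47 43 20
f 51 43 47
f 62 61 64
f 62 64 63
f 64 61 65
f 64 65 63
f 65 61 66
f 65 66 63
f 66 61 67
f 66 67 63
f 67 61 68
f 67 68 63
f 68 61 69
f 68 69 63
f 69 61 70
f 69 70 63
f 70 61 71
f 70 71 63
f 71 61 62
f 71 62 63
f 73 72 75
f 73 75 74
f 75 72 76
f 75 76 74
f 76 72 77
f 76 77 74
f 77 72 78
f 77 78 74
f 78 72 79
f 78 79 74
f 79 72 80
f 79 80 74
f 80 72 81
f 80 81 74
f 81 72 73
f 81 73 74
f 83 85 82
f 86 83 82
f 82 85 84
f 84 86 82
f 83 89 85
f 87 83 86
f 87 89 83
f 85 89 84
f 88 86 84
f 84 89 88
f 88 87 86
f 89 87 88



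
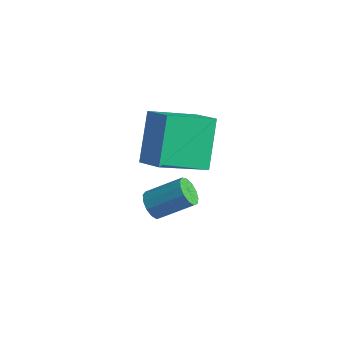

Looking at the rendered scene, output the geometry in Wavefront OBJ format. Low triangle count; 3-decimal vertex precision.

v 1.132 2.108 -3.468
v 0.272 0.623 -2.63
v 0.555 3.26 -2.018
v -0.305 1.775 -1.18
v 2.125 1.865 -2.88
v 1.265 0.38 -2.042
v 1.548 3.017 -1.43
v 0.688 1.532 -0.592
v 2.554 -1.571 -1.5
v 2.751 -1.368 -1.936
v 3.623 -0.667 -1.217
v 3.426 -0.869 -0.78
v 2.536 -1.188 -1.851
v 3.408 -0.487 -1.132
v 2.327 -1.129 -1.654
v 3.199 -0.428 -0.935
v 2.19 -1.211 -1.409
v 3.061 -0.51 -0.689
v 2.168 -1.407 -1.192
v 3.04 -0.706 -0.473
v 2.269 -1.655 -1.073
v 3.141 -0.953 -0.353
v 2.461 -1.876 -1.089
v 3.333 -1.175 -0.37
v 2.682 -2 -1.236
v 3.554 -1.299 -0.517
v 2.862 -1.988 -1.466
v 3.734 -1.287 -0.747
v 2.945 -1.843 -1.707
v 3.817 -1.142 -0.988
v 2.904 -1.612 -1.882
v 3.775 -0.911 -1.163
f 2 4 1
f 5 2 1
f 1 4 3
f 3 5 1
f 2 8 4
f 6 2 5
f 6 8 2
f 4 8 3
f 7 5 3
f 3 8 7
f 7 6 5
f 8 6 7
f 10 9 13
f 10 13 11
f 11 13 14
f 11 14 12
f 13 9 15
f 13 15 14
f 14 15 16
f 14 16 12
f 15 9 17
f 15 17 16
f 16 17 18
f 16 18 12
f 17 9 19
f 17 19 18
f 18 19 20
f 18 20 12
f 19 9 21
f 19 21 20
f 20 21 22
f 20 22 12
f 21 9 23
f 21 23 22
f 22 23 24
f 22 24 12
f 23 9 25
f 23 25 24
f 24 25 26
f 24 26 12
f 25 9 27
f 25 27 26
f 26 27 28
f 26 28 12
f 27 9 29
f 27 29 28
f 28 29 30
f 28 30 12
f 29 9 31
f 29 31 30
f 30 31 32
f 30 32 12
f 31 9 10
f 31 10 32
f 32 10 11
f 32 11 12



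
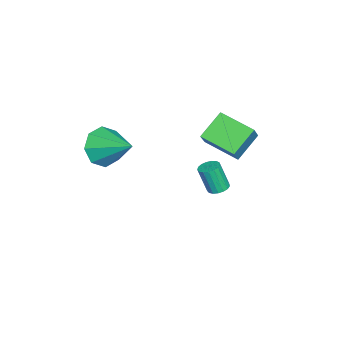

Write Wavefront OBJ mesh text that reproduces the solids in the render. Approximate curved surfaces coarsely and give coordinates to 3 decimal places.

v -1.441 0.371 -0.066
v -2.598 0.998 0.896
v -0.904 2.088 -0.539
v -2.061 2.715 0.422
v -0.599 0.385 0.938
v -1.756 1.012 1.899
v -0.062 2.102 0.464
v -1.219 2.729 1.426
v -2.35 0.82 -3.972
v -1.804 0.698 -3.999
v -1.844 0.198 -2.596
v -2.39 0.32 -2.568
v -1.809 0.951 -3.909
v -1.85 0.451 -2.506
v -1.938 1.173 -3.834
v -1.979 0.673 -2.431
v -2.161 1.315 -3.79
v -2.202 0.815 -2.387
v -2.428 1.343 -3.787
v -2.468 0.843 -2.384
v -2.676 1.251 -3.827
v -2.717 0.751 -2.424
v -2.85 1.061 -3.9
v -2.891 0.561 -2.497
v -2.909 0.815 -3.99
v -2.95 0.315 -2.586
v -2.84 0.571 -4.075
v -2.881 0.071 -2.672
v -2.659 0.383 -4.136
v -2.7 -0.117 -2.733
v -2.407 0.296 -4.16
v -2.447 -0.204 -2.757
v -2.141 0.328 -4.141
v -2.182 -0.171 -2.738
v -1.924 0.474 -4.082
v -1.964 -0.026 -2.679
v 3.3 -2.895 2.445
v 4.12 -3.505 2.793
v 4.06 -1.345 3.375
v 4.28 -3.147 2.066
v 3.865 -2.641 1.56
v 3.12 -2.283 1.573
v 2.48 -2.284 2.097
v 2.321 -2.643 2.825
v 2.736 -3.149 3.33
v 3.481 -3.506 3.317
f 2 4 1
f 5 2 1
f 1 4 3
f 3 5 1
f 2 8 4
f 6 2 5
f 6 8 2
f 4 8 3
f 7 5 3
f 3 8 7
f 7 6 5
f 8 6 7
f 10 9 13
f 10 13 11
f 11 13 14
f 11 14 12
f 13 9 15
f 13 15 14
f 14 15 16
f 14 16 12
f 15 9 17
f 15 17 16
f 16 17 18
f 16 18 12
f 17 9 19
f 17 19 18
f 18 19 20
f 18 20 12
f 19 9 21
f 19 21 20
f 20 21 22
f 20 22 12
f 21 9 23
f 21 23 22
f 22 23 24
f 22 24 12
f 23 9 25
f 23 25 24
f 24 25 26
f 24 26 12
f 25 9 27
f 25 27 26
f 26 27 28
f 26 28 12
f 27 9 29
f 27 29 28
f 28 29 30
f 28 30 12
f 29 9 31
f 29 31 30
f 30 31 32
f 30 32 12
f 31 9 33
f 31 33 32
f 32 33 34
f 32 34 12
f 33 9 35
f 33 35 34
f 34 35 36
f 34 36 12
f 35 9 10
f 35 10 36
f 36 10 11
f 36 11 12
f 38 37 40
f 38 40 39
f 40 37 41
f 40 41 39
f 41 37 42
f 41 42 39
f 42 37 43
f 42 43 39
f 43 37 44
f 43 44 39
f 44 37 45
f 44 45 39
f 45 37 46
f 45 46 39
f 46 37 38
f 46 38 39



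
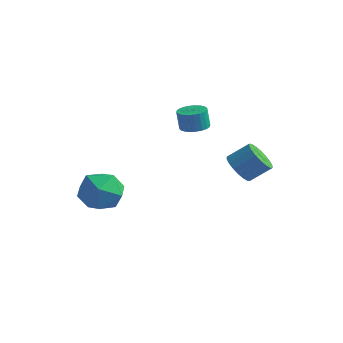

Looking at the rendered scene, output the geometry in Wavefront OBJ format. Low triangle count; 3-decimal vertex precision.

v 0.136 3.655 -1.12
v 0.81 3.631 -1.033
v 0.678 3.581 -0.032
v 0.004 3.605 -0.12
v 0.766 3.892 -1.025
v 0.634 3.842 -0.025
v 0.626 4.118 -1.032
v 0.495 4.068 -0.032
v 0.412 4.273 -1.053
v 0.28 4.223 -0.053
v 0.156 4.334 -1.084
v 0.024 4.284 -0.084
v -0.104 4.291 -1.12
v -0.235 4.241 -0.12
v -0.327 4.152 -1.156
v -0.458 4.102 -0.156
v -0.479 3.937 -1.187
v -0.611 3.887 -0.187
v -0.538 3.679 -1.208
v -0.67 3.629 -0.207
v -0.494 3.418 -1.215
v -0.626 3.368 -0.215
v -0.355 3.192 -1.208
v -0.486 3.142 -0.208
v -0.14 3.037 -1.187
v -0.272 2.987 -0.187
v 0.116 2.976 -1.156
v -0.016 2.926 -0.156
v 0.375 3.019 -1.12
v 0.244 2.969 -0.12
v 0.598 3.158 -1.084
v 0.467 3.108 -0.084
v 0.751 3.373 -1.053
v 0.619 3.323 -0.053
v 3.128 2.717 -2.418
v 3.737 2.215 -2.599
v 4.462 2.821 -1.844
v 3.852 3.323 -1.662
v 3.773 2.477 -2.844
v 4.498 3.083 -2.088
v 3.682 2.786 -3.005
v 4.406 3.393 -2.249
v 3.48 3.082 -3.049
v 4.205 3.689 -2.293
v 3.209 3.306 -2.968
v 3.934 3.912 -2.212
v 2.922 3.412 -2.778
v 3.646 4.019 -2.023
v 2.675 3.381 -2.517
v 3.4 3.988 -1.761
v 2.518 3.219 -2.236
v 3.243 3.825 -1.481
v 2.482 2.957 -1.992
v 3.207 3.563 -1.236
v 2.574 2.647 -1.831
v 3.298 3.254 -1.075
v 2.775 2.351 -1.787
v 3.5 2.958 -1.031
v 3.046 2.128 -1.868
v 3.771 2.734 -1.112
v 3.334 2.021 -2.057
v 4.058 2.628 -1.302
v 3.58 2.052 -2.319
v 4.305 2.659 -1.563
v -2.015 -0.057 -4.381
v -1.052 0.182 -3.748
v -1.968 -1.862 -3.772
v -1.005 -1.623 -3.139
v -2.043 -1.161 -2.829
v -2.072 -0.046 -3.205
v -0.948 -1.634 -4.315
v -0.977 -0.519 -4.691
v -0.392 -0.793 -3.707
v -1.069 -0.501 -2.788
v -1.951 -1.179 -4.732
v -2.628 -0.887 -3.813
f 2 1 5
f 2 5 3
f 3 5 6
f 3 6 4
f 5 1 7
f 5 7 6
f 6 7 8
f 6 8 4
f 7 1 9
f 7 9 8
f 8 9 10
f 8 10 4
f 9 1 11
f 9 11 10
f 10 11 12
f 10 12 4
f 11 1 13
f 11 13 12
f 12 13 14
f 12 14 4
f 13 1 15
f 13 15 14
f 14 15 16
f 14 16 4
f 15 1 17
f 15 17 16
f 16 17 18
f 16 18 4
f 17 1 19
f 17 19 18
f 18 19 20
f 18 20 4
f 19 1 21
f 19 21 20
f 20 21 22
f 20 22 4
f 21 1 23
f 21 23 22
f 22 23 24
f 22 24 4
f 23 1 25
f 23 25 24
f 24 25 26
f 24 26 4
f 25 1 27
f 25 27 26
f 26 27 28
f 26 28 4
f 27 1 29
f 27 29 28
f 28 29 30
f 28 30 4
f 29 1 31
f 29 31 30
f 30 31 32
f 30 32 4
f 31 1 33
f 31 33 32
f 32 33 34
f 32 34 4
f 33 1 2
f 33 2 34
f 34 2 3
f 34 3 4
f 36 35 39
f 36 39 37
f 37 39 40
f 37 40 38
f 39 35 41
f 39 41 40
f 40 41 42
f 40 42 38
f 41 35 43
f 41 43 42
f 42 43 44
f 42 44 38
f 43 35 45
f 43 45 44
f 44 45 46
f 44 46 38
f 45 35 47
f 45 47 46
f 46 47 48
f 46 48 38
f 47 35 49
f 47 49 48
f 48 49 50
f 48 50 38
f 49 35 51
f 49 51 50
f 50 51 52
f 50 52 38
f 51 35 53
f 51 53 52
f 52 53 54
f 52 54 38
f 53 35 55
f 53 55 54
f 54 55 56
f 54 56 38
f 55 35 57
f 55 57 56
f 56 57 58
f 56 58 38
f 57 35 59
f 57 59 58
f 58 59 60
f 58 60 38
f 59 35 61
f 59 61 60
f 60 61 62
f 60 62 38
f 61 35 63
f 61 63 62
f 62 63 64
f 62 64 38
f 63 35 36
f 63 36 64
f 64 36 37
f 64 37 38
f 65 76 70
f 65 70 66
f 65 66 72
f 65 72 75
f 65 75 76
f 66 70 74
f 70 76 69
f 76 75 67
f 75 72 71
f 72 66 73
f 68 74 69
f 68 69 67
f 68 67 71
f 68 71 73
f 68 73 74
f 69 74 70
f 67 69 76
f 71 67 75
f 73 71 72
f 74 73 66



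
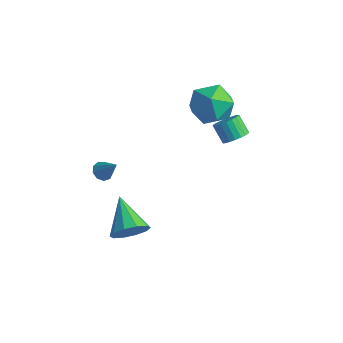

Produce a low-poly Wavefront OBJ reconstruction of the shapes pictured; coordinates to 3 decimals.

v 1.604 3.341 1.616
v 2.21 2.483 0.955
v 0.53 1.897 2.505
v 1.136 1.039 1.844
v 1.73 1.675 2.729
v 2.394 2.567 2.179
v 0.346 1.813 1.281
v 1.01 2.705 0.731
v 1.432 1.539 0.748
v 2.288 1.453 1.642
v 0.452 2.927 1.818
v 1.308 2.841 2.712
v 3.282 1.622 0.791
v 3.737 1.441 1.264
v 3.012 1.597 2.021
v 2.558 1.778 1.549
v 3.779 1.72 1.246
v 3.054 1.876 2.003
v 3.734 1.982 1.149
v 3.01 2.139 1.907
v 3.612 2.182 0.991
v 2.887 2.338 1.748
v 3.433 2.285 0.798
v 2.708 2.441 1.556
v 3.228 2.273 0.604
v 2.503 2.43 1.361
v 3.032 2.149 0.442
v 2.307 2.305 1.2
v 2.879 1.933 0.341
v 2.154 2.09 1.098
v 2.797 1.664 0.317
v 2.072 1.821 1.075
v 2.798 1.387 0.376
v 2.073 1.544 1.133
v 2.883 1.151 0.506
v 2.158 1.308 1.263
v 3.037 0.996 0.686
v 2.312 1.153 1.443
v 3.234 0.95 0.883
v 2.509 1.106 1.641
v 3.439 1.019 1.065
v 2.714 1.176 1.823
v 3.617 1.193 1.2
v 2.892 1.35 1.957
v 1.007 -3.26 -4.222
v 1.657 -2.813 -3.641
v -0.527 -2.26 -3.278
v 1.578 -2.469 -4.133
v 1.281 -2.427 -4.659
v 0.879 -2.703 -5.019
v 0.526 -3.193 -5.074
v 0.357 -3.708 -4.803
v 0.436 -4.052 -4.311
v 0.733 -4.093 -3.785
v 1.134 -3.817 -3.426
v 1.487 -3.328 -3.371
v -0.651 -3.222 -0.576
v -0.365 -2.848 -0.838
v 0.171 -3.158 0.416
v -0.625 -2.686 -0.633
v -0.898 -2.775 -0.4
v -1.056 -3.074 -0.25
v -1.024 -3.442 -0.252
v -0.818 -3.707 -0.406
v -0.534 -3.746 -0.639
v -0.305 -3.539 -0.842
v -0.238 -3.185 -0.921
f 1 12 6
f 1 6 2
f 1 2 8
f 1 8 11
f 1 11 12
f 2 6 10
f 6 12 5
f 12 11 3
f 11 8 7
f 8 2 9
f 4 10 5
f 4 5 3
f 4 3 7
f 4 7 9
f 4 9 10
f 5 10 6
f 3 5 12
f 7 3 11
f 9 7 8
f 10 9 2
f 14 13 17
f 14 17 15
f 15 17 18
f 15 18 16
f 17 13 19
f 17 19 18
f 18 19 20
f 18 20 16
f 19 13 21
f 19 21 20
f 20 21 22
f 20 22 16
f 21 13 23
f 21 23 22
f 22 23 24
f 22 24 16
f 23 13 25
f 23 25 24
f 24 25 26
f 24 26 16
f 25 13 27
f 25 27 26
f 26 27 28
f 26 28 16
f 27 13 29
f 27 29 28
f 28 29 30
f 28 30 16
f 29 13 31
f 29 31 30
f 30 31 32
f 30 32 16
f 31 13 33
f 31 33 32
f 32 33 34
f 32 34 16
f 33 13 35
f 33 35 34
f 34 35 36
f 34 36 16
f 35 13 37
f 35 37 36
f 36 37 38
f 36 38 16
f 37 13 39
f 37 39 38
f 38 39 40
f 38 40 16
f 39 13 41
f 39 41 40
f 40 41 42
f 40 42 16
f 41 13 43
f 41 43 42
f 42 43 44
f 42 44 16
f 43 13 14
f 43 14 44
f 44 14 15
f 44 15 16
f 46 45 48
f 46 48 47
f 48 45 49
f 48 49 47
f 49 45 50
f 49 50 47
f 50 45 51
f 50 51 47
f 51 45 52
f 51 52 47
f 52 45 53
f 52 53 47
f 53 45 54
f 53 54 47
f 54 45 55
f 54 55 47
f 55 45 56
f 55 56 47
f 56 45 46
f 56 46 47
f 58 57 60
f 58 60 59
f 60 57 61
f 60 61 59
f 61 57 62
f 61 62 59
f 62 57 63
f 62 63 59
f 63 57 64
f 63 64 59
f 64 57 65
f 64 65 59
f 65 57 66
f 65 66 59
f 66 57 67
f 66 67 59
f 67 57 58
f 67 58 59



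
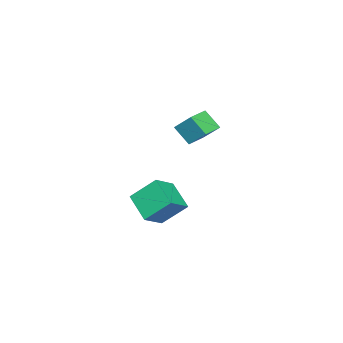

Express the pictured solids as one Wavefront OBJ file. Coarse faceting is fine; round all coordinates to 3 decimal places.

v 1.155 -1.797 -4.428
v 2.678 -2.208 -3.5
v 0.646 -0.299 -2.928
v 2.169 -0.71 -2
v 2.251 -0.29 -5.56
v 3.774 -0.701 -4.632
v 1.742 1.208 -4.06
v 3.265 0.797 -3.132
v 2.004 2.286 2.079
v 1.819 1.255 3.181
v 2.281 3.472 3.236
v 2.096 2.441 4.338
v 3.384 1.999 2.042
v 3.199 0.968 3.144
v 3.661 3.185 3.199
v 3.476 2.154 4.301
f 2 4 1
f 5 2 1
f 1 4 3
f 3 5 1
f 2 8 4
f 6 2 5
f 6 8 2
f 4 8 3
f 7 5 3
f 3 8 7
f 7 6 5
f 8 6 7
f 10 12 9
f 13 10 9
f 9 12 11
f 11 13 9
f 10 16 12
f 14 10 13
f 14 16 10
f 12 16 11
f 15 13 11
f 11 16 15
f 15 14 13
f 16 14 15



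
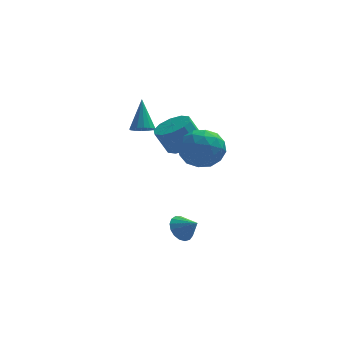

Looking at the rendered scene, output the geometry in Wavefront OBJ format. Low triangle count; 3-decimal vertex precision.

v 1.164 -1.635 2.174
v 2.381 -1.807 2.004
v 0.919 -3.613 2.416
v 2.136 -3.785 2.246
v 1.726 -3.219 3.272
v 1.877 -1.997 3.122
v 1.423 -3.423 1.298
v 1.574 -2.201 1.148
v 2.541 -2.912 1.463
v 2.728 -2.786 2.683
v 0.572 -2.634 1.737
v 0.759 -2.508 2.957
v 1.794 -1.547 2.068
v 1.506 -3.873 2.352
v 1.265 -3.54 2.955
v 1.98 -3.641 2.855
v 1.498 -1.659 2.725
v 2.213 -1.76 2.625
v 1.828 -2.59 3.37
v 1.087 -3.66 1.795
v 1.802 -3.761 1.695
v 1.32 -1.779 1.565
v 2.035 -1.88 1.465
v 1.472 -2.83 1.05
v 2.603 -2.298 1.65
v 2.459 -3.46 1.792
v 2.04 -3.248 1.235
v 2.129 -2.529 1.147
v 2.714 -2.224 2.367
v 2.57 -3.386 2.509
v 2.329 -3.054 3.112
v 2.418 -2.335 3.024
v 2.808 -2.873 2.049
v 0.73 -2.034 1.911
v 0.586 -3.196 2.053
v 0.882 -3.085 1.396
v 0.971 -2.366 1.308
v 0.841 -1.96 2.628
v 0.697 -3.122 2.77
v 1.171 -2.891 3.273
v 1.26 -2.172 3.185
v 0.492 -2.547 2.371
v 0.977 -0.26 1.353
v 1.84 0.095 1.79
v 1.185 0.094 3.084
v 0.323 -0.26 2.647
v 1.489 0.596 1.613
v 0.834 0.595 2.906
v 0.943 0.77 1.336
v 0.288 0.769 2.63
v 0.41 0.551 1.066
v -0.245 0.55 2.36
v 0.093 0.022 0.906
v -0.561 0.021 2.2
v 0.115 -0.614 0.916
v -0.54 -0.615 2.21
v 0.466 -1.115 1.094
v -0.189 -1.116 2.387
v 1.012 -1.289 1.37
v 0.357 -1.29 2.664
v 1.545 -1.07 1.64
v 0.89 -1.071 2.934
v 1.861 -0.541 1.8
v 1.207 -0.542 3.094
v 0.723 -1.753 -3.875
v 1.122 -2.012 -4.543
v 1.477 -2.267 -3.225
v 1.288 -1.665 -4.462
v 1.325 -1.339 -4.247
v 1.223 -1.108 -3.946
v 1.007 -1.025 -3.629
v 0.726 -1.108 -3.369
v 0.444 -1.34 -3.224
v 0.226 -1.666 -3.228
v 0.122 -2.012 -3.381
v 0.155 -2.299 -3.646
v 0.318 -2.461 -3.964
v 0.575 -2.461 -4.262
v 0.865 -2.299 -4.47
v -1.006 3.405 0.649
v -0.328 3.439 0.62
v -0.994 4.535 2.311
v -0.441 3.715 0.434
v -0.706 3.908 0.304
v -1.051 3.966 0.268
v -1.384 3.874 0.333
v -1.616 3.655 0.483
v -1.685 3.37 0.678
v -1.571 3.094 0.864
v -1.307 2.901 0.994
v -0.961 2.844 1.03
v -0.628 2.936 0.965
v -0.396 3.154 0.815
f 1 38 17
f 38 12 41
f 17 41 6
f 38 41 17
f 1 17 13
f 17 6 18
f 13 18 2
f 17 18 13
f 1 13 22
f 13 2 23
f 22 23 8
f 13 23 22
f 1 22 34
f 22 8 37
f 34 37 11
f 22 37 34
f 1 34 38
f 34 11 42
f 38 42 12
f 34 42 38
f 2 18 29
f 18 6 32
f 29 32 10
f 18 32 29
f 6 41 19
f 41 12 40
f 19 40 5
f 41 40 19
f 12 42 39
f 42 11 35
f 39 35 3
f 42 35 39
f 11 37 36
f 37 8 24
f 36 24 7
f 37 24 36
f 8 23 28
f 23 2 25
f 28 25 9
f 23 25 28
f 4 30 16
f 30 10 31
f 16 31 5
f 30 31 16
f 4 16 14
f 16 5 15
f 14 15 3
f 16 15 14
f 4 14 21
f 14 3 20
f 21 20 7
f 14 20 21
f 4 21 26
f 21 7 27
f 26 27 9
f 21 27 26
f 4 26 30
f 26 9 33
f 30 33 10
f 26 33 30
f 5 31 19
f 31 10 32
f 19 32 6
f 31 32 19
f 3 15 39
f 15 5 40
f 39 40 12
f 15 40 39
f 7 20 36
f 20 3 35
f 36 35 11
f 20 35 36
f 9 27 28
f 27 7 24
f 28 24 8
f 27 24 28
f 10 33 29
f 33 9 25
f 29 25 2
f 33 25 29
f 44 43 47
f 44 47 45
f 45 47 48
f 45 48 46
f 47 43 49
f 47 49 48
f 48 49 50
f 48 50 46
f 49 43 51
f 49 51 50
f 50 51 52
f 50 52 46
f 51 43 53
f 51 53 52
f 52 53 54
f 52 54 46
f 53 43 55
f 53 55 54
f 54 55 56
f 54 56 46
f 55 43 57
f 55 57 56
f 56 57 58
f 56 58 46
f 57 43 59
f 57 59 58
f 58 59 60
f 58 60 46
f 59 43 61
f 59 61 60
f 60 61 62
f 60 62 46
f 61 43 63
f 61 63 62
f 62 63 64
f 62 64 46
f 63 43 44
f 63 44 64
f 64 44 45
f 64 45 46
f 66 65 68
f 66 68 67
f 68 65 69
f 68 69 67
f 69 65 70
f 69 70 67
f 70 65 71
f 70 71 67
f 71 65 72
f 71 72 67
f 72 65 73
f 72 73 67
f 73 65 74
f 73 74 67
f 74 65 75
f 74 75 67
f 75 65 76
f 75 76 67
f 76 65 77
f 76 77 67
f 77 65 78
f 77 78 67
f 78 65 79
f 78 79 67
f 79 65 66
f 79 66 67
f 81 80 83
f 81 83 82
f 83 80 84
f 83 84 82
f 84 80 85
f 84 85 82
f 85 80 86
f 85 86 82
f 86 80 87
f 86 87 82
f 87 80 88
f 87 88 82
f 88 80 89
f 88 89 82
f 89 80 90
f 89 90 82
f 90 80 91
f 90 91 82
f 91 80 92
f 91 92 82
f 92 80 93
f 92 93 82
f 93 80 81
f 93 81 82



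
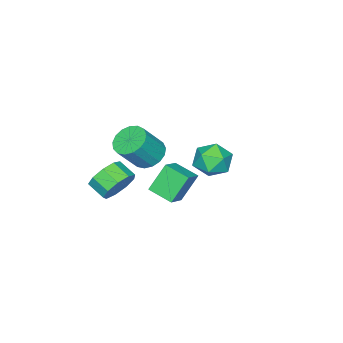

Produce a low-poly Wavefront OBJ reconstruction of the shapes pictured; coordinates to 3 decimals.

v -1.177 3.44 2.886
v -0.175 3.62 3.224
v -0.645 2 2.076
v 0.357 2.18 2.414
v -0.404 1.903 3.117
v -0.733 2.793 3.617
v -0.087 2.827 1.683
v -0.416 3.717 2.183
v 0.498 3.241 2.48
v 0.303 2.67 3.366
v -1.123 2.95 1.934
v -1.318 2.379 2.82
v -0.657 -3.113 -2.17
v -0.084 -2.74 -1.334
v -0.17 -3.774 -0.814
v -0.743 -4.147 -1.65
v -0.804 -2.623 -1.219
v -0.89 -3.656 -0.699
v -1.455 -2.734 -1.549
v -1.541 -3.768 -1.029
v -1.733 -3.024 -2.17
v -1.819 -4.057 -1.65
v -1.508 -3.355 -2.79
v -1.593 -4.388 -2.27
v -0.884 -3.573 -3.121
v -0.97 -4.606 -2.601
v -0.154 -3.576 -3.006
v -0.24 -4.609 -2.486
v 0.34 -3.363 -2.501
v 0.255 -4.396 -1.98
v 0.368 -3.033 -1.84
v 0.282 -4.066 -1.32
v -4.168 -2.226 -2.013
v -3.012 -1.992 -1.375
v -4.231 -0.814 -2.415
v -3.076 -0.58 -1.777
v -3.244 -2.62 -3.543
v -2.089 -2.386 -2.905
v -3.308 -1.208 -3.945
v -2.152 -0.974 -3.307
v -1.336 -1.738 0.558
v -0.565 -1.87 -0.033
v 0.507 -2.253 1.451
v -0.264 -2.122 2.042
v -0.549 -1.413 0.074
v 0.523 -1.797 1.557
v -0.712 -1.031 0.291
v 0.359 -1.415 1.774
v -1.019 -0.811 0.569
v 0.053 -1.194 2.053
v -1.398 -0.803 0.845
v -0.327 -1.187 2.329
v -1.763 -1.01 1.055
v -0.692 -1.393 2.539
v -2.03 -1.383 1.152
v -0.959 -1.767 2.635
v -2.138 -1.838 1.112
v -1.067 -2.221 2.596
v -2.062 -2.27 0.945
v -0.991 -2.653 2.429
v -1.82 -2.58 0.69
v -0.748 -2.964 2.174
v -1.467 -2.697 0.405
v -0.395 -3.081 1.889
v -1.084 -2.595 0.154
v -0.012 -2.978 1.638
v -0.758 -2.296 -0.003
v 0.314 -2.68 1.48
f 1 12 6
f 1 6 2
f 1 2 8
f 1 8 11
f 1 11 12
f 2 6 10
f 6 12 5
f 12 11 3
f 11 8 7
f 8 2 9
f 4 10 5
f 4 5 3
f 4 3 7
f 4 7 9
f 4 9 10
f 5 10 6
f 3 5 12
f 7 3 11
f 9 7 8
f 10 9 2
f 14 13 17
f 14 17 15
f 15 17 18
f 15 18 16
f 17 13 19
f 17 19 18
f 18 19 20
f 18 20 16
f 19 13 21
f 19 21 20
f 20 21 22
f 20 22 16
f 21 13 23
f 21 23 22
f 22 23 24
f 22 24 16
f 23 13 25
f 23 25 24
f 24 25 26
f 24 26 16
f 25 13 27
f 25 27 26
f 26 27 28
f 26 28 16
f 27 13 29
f 27 29 28
f 28 29 30
f 28 30 16
f 29 13 31
f 29 31 30
f 30 31 32
f 30 32 16
f 31 13 14
f 31 14 32
f 32 14 15
f 32 15 16
f 34 36 33
f 37 34 33
f 33 36 35
f 35 37 33
f 34 40 36
f 38 34 37
f 38 40 34
f 36 40 35
f 39 37 35
f 35 40 39
f 39 38 37
f 40 38 39
f 42 41 45
f 42 45 43
f 43 45 46
f 43 46 44
f 45 41 47
f 45 47 46
f 46 47 48
f 46 48 44
f 47 41 49
f 47 49 48
f 48 49 50
f 48 50 44
f 49 41 51
f 49 51 50
f 50 51 52
f 50 52 44
f 51 41 53
f 51 53 52
f 52 53 54
f 52 54 44
f 53 41 55
f 53 55 54
f 54 55 56
f 54 56 44
f 55 41 57
f 55 57 56
f 56 57 58
f 56 58 44
f 57 41 59
f 57 59 58
f 58 59 60
f 58 60 44
f 59 41 61
f 59 61 60
f 60 61 62
f 60 62 44
f 61 41 63
f 61 63 62
f 62 63 64
f 62 64 44
f 63 41 65
f 63 65 64
f 64 65 66
f 64 66 44
f 65 41 67
f 65 67 66
f 66 67 68
f 66 68 44
f 67 41 42
f 67 42 68
f 68 42 43
f 68 43 44



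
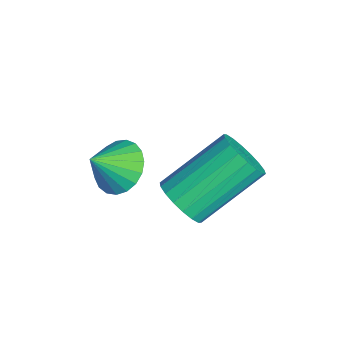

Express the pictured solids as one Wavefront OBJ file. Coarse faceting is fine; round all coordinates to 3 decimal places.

v 3.753 -0.514 -0.193
v 4.188 -0.744 0.318
v 3.683 0.804 1.445
v 3.247 1.034 0.933
v 4.375 -0.557 0.145
v 3.87 0.991 1.272
v 4.439 -0.362 -0.095
v 3.934 1.186 1.032
v 4.367 -0.196 -0.354
v 3.862 1.352 0.772
v 4.173 -0.094 -0.582
v 3.668 1.454 0.545
v 3.896 -0.075 -0.733
v 3.391 1.473 0.394
v 3.59 -0.142 -0.776
v 3.085 1.405 0.35
v 3.317 -0.284 -0.705
v 2.812 1.264 0.422
v 3.13 -0.471 -0.532
v 2.625 1.077 0.595
v 3.066 -0.666 -0.292
v 2.561 0.882 0.835
v 3.138 -0.832 -0.032
v 2.633 0.716 1.094
v 3.332 -0.934 0.195
v 2.827 0.614 1.322
v 3.609 -0.953 0.346
v 3.104 0.595 1.473
v 3.915 -0.885 0.39
v 3.41 0.662 1.516
v 1.726 -1.704 -0.795
v 2.434 -1.38 -0.76
v 2.014 -2.416 -0.065
v 2.272 -1.213 -0.533
v 2.016 -1.132 -0.352
v 1.709 -1.149 -0.248
v 1.406 -1.262 -0.238
v 1.157 -1.452 -0.325
v 1.007 -1.685 -0.493
v 0.981 -1.922 -0.713
v 1.084 -2.121 -0.948
v 1.298 -2.248 -1.156
v 1.586 -2.281 -1.302
v 1.898 -2.214 -1.36
v 2.18 -2.059 -1.321
v 2.384 -1.843 -1.19
v 2.474 -1.603 -0.992
f 2 1 5
f 2 5 3
f 3 5 6
f 3 6 4
f 5 1 7
f 5 7 6
f 6 7 8
f 6 8 4
f 7 1 9
f 7 9 8
f 8 9 10
f 8 10 4
f 9 1 11
f 9 11 10
f 10 11 12
f 10 12 4
f 11 1 13
f 11 13 12
f 12 13 14
f 12 14 4
f 13 1 15
f 13 15 14
f 14 15 16
f 14 16 4
f 15 1 17
f 15 17 16
f 16 17 18
f 16 18 4
f 17 1 19
f 17 19 18
f 18 19 20
f 18 20 4
f 19 1 21
f 19 21 20
f 20 21 22
f 20 22 4
f 21 1 23
f 21 23 22
f 22 23 24
f 22 24 4
f 23 1 25
f 23 25 24
f 24 25 26
f 24 26 4
f 25 1 27
f 25 27 26
f 26 27 28
f 26 28 4
f 27 1 29
f 27 29 28
f 28 29 30
f 28 30 4
f 29 1 2
f 29 2 30
f 30 2 3
f 30 3 4
f 32 31 34
f 32 34 33
f 34 31 35
f 34 35 33
f 35 31 36
f 35 36 33
f 36 31 37
f 36 37 33
f 37 31 38
f 37 38 33
f 38 31 39
f 38 39 33
f 39 31 40
f 39 40 33
f 40 31 41
f 40 41 33
f 41 31 42
f 41 42 33
f 42 31 43
f 42 43 33
f 43 31 44
f 43 44 33
f 44 31 45
f 44 45 33
f 45 31 46
f 45 46 33
f 46 31 47
f 46 47 33
f 47 31 32
f 47 32 33



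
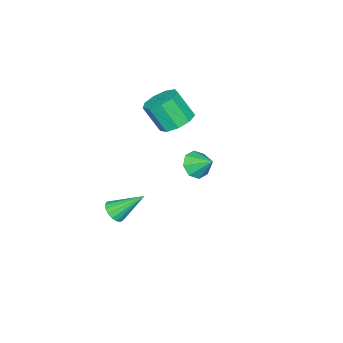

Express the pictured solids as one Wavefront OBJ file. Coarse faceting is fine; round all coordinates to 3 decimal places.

v 2.55 0.655 2.999
v 3.319 0.775 2.775
v 2.61 1.625 3.721
v 2.916 1.072 2.409
v 2.299 1.125 2.389
v 1.828 0.903 2.727
v 1.781 0.536 3.224
v 2.184 0.239 3.589
v 2.801 0.185 3.609
v 3.271 0.407 3.272
v 2.925 -3.995 -2.517
v 3.167 -4.378 -1.997
v 2.155 -2.725 -1.223
v 3.412 -4.166 -2.059
v 3.546 -3.914 -2.227
v 3.537 -3.681 -2.461
v 3.388 -3.52 -2.707
v 3.133 -3.468 -2.911
v 2.83 -3.536 -3.024
v 2.549 -3.71 -3.021
v 2.355 -3.949 -2.902
v 2.29 -4.198 -2.696
v 2.372 -4.401 -2.448
v 2.58 -4.511 -2.216
v 2.867 -4.503 -2.053
v -0.045 -2.325 3.159
v 0.7 -1.729 3.422
v 0.91 -2.618 4.844
v 0.165 -3.215 4.581
v 0.115 -1.487 3.66
v 0.324 -2.376 5.082
v -0.546 -1.637 3.664
v -0.336 -2.526 5.085
v -0.972 -2.109 3.431
v -0.762 -2.998 4.853
v -0.964 -2.683 3.071
v -0.754 -3.572 4.493
v -0.526 -3.089 2.752
v -0.316 -3.978 4.174
v 0.137 -3.138 2.624
v 0.347 -4.027 4.046
v 0.715 -2.807 2.746
v 0.925 -3.696 4.168
v 0.938 -2.251 3.061
v 1.147 -3.14 4.483
f 2 1 4
f 2 4 3
f 4 1 5
f 4 5 3
f 5 1 6
f 5 6 3
f 6 1 7
f 6 7 3
f 7 1 8
f 7 8 3
f 8 1 9
f 8 9 3
f 9 1 10
f 9 10 3
f 10 1 2
f 10 2 3
f 12 11 14
f 12 14 13
f 14 11 15
f 14 15 13
f 15 11 16
f 15 16 13
f 16 11 17
f 16 17 13
f 17 11 18
f 17 18 13
f 18 11 19
f 18 19 13
f 19 11 20
f 19 20 13
f 20 11 21
f 20 21 13
f 21 11 22
f 21 22 13
f 22 11 23
f 22 23 13
f 23 11 24
f 23 24 13
f 24 11 25
f 24 25 13
f 25 11 12
f 25 12 13
f 27 26 30
f 27 30 28
f 28 30 31
f 28 31 29
f 30 26 32
f 30 32 31
f 31 32 33
f 31 33 29
f 32 26 34
f 32 34 33
f 33 34 35
f 33 35 29
f 34 26 36
f 34 36 35
f 35 36 37
f 35 37 29
f 36 26 38
f 36 38 37
f 37 38 39
f 37 39 29
f 38 26 40
f 38 40 39
f 39 40 41
f 39 41 29
f 40 26 42
f 40 42 41
f 41 42 43
f 41 43 29
f 42 26 44
f 42 44 43
f 43 44 45
f 43 45 29
f 44 26 27
f 44 27 45
f 45 27 28
f 45 28 29



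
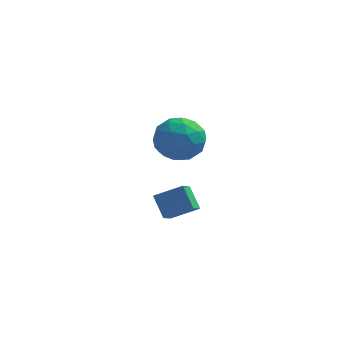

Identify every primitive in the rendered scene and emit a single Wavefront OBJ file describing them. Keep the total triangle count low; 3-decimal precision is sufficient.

v -2.491 0.935 3.161
v -2.044 0.454 2.422
v -3.296 -0.394 3.538
v -2.849 -0.875 2.799
v -2.33 -0.596 3.593
v -1.833 0.225 3.36
v -3.507 -0.165 2.6
v -3.01 0.656 2.367
v -2.672 -0.226 2.075
v -1.944 -0.492 2.689
v -3.396 0.552 3.271
v -2.668 0.286 3.885
v -2.197 0.811 2.758
v -3.143 -0.751 3.202
v -2.838 -0.587 3.668
v -2.575 -0.87 3.234
v -2.073 0.677 3.31
v -1.81 0.394 2.875
v -1.978 -0.223 3.564
v -3.53 -0.334 3.085
v -3.267 -0.617 2.65
v -2.765 0.93 2.726
v -2.502 0.647 2.292
v -3.362 0.283 2.396
v -2.303 0.129 2.12
v -2.776 -0.652 2.342
v -3.163 -0.235 2.225
v -2.871 0.248 2.088
v -1.875 -0.027 2.481
v -2.348 -0.809 2.703
v -2.044 -0.645 3.17
v -1.751 -0.162 3.033
v -2.244 -0.427 2.278
v -2.992 0.869 3.257
v -3.465 0.087 3.479
v -3.589 0.222 2.927
v -3.296 0.705 2.79
v -2.564 0.712 3.618
v -3.037 -0.069 3.84
v -2.469 -0.188 3.872
v -2.177 0.295 3.735
v -3.096 0.487 3.682
v -2.379 -4.642 2.065
v -2.807 -4.126 2.738
v -2.268 -3.957 1.61
v -2.697 -3.441 2.283
v -1.443 -4.479 2.537
v -1.872 -3.963 3.21
v -1.333 -3.794 2.082
v -1.761 -3.278 2.755
f 1 38 17
f 38 12 41
f 17 41 6
f 38 41 17
f 1 17 13
f 17 6 18
f 13 18 2
f 17 18 13
f 1 13 22
f 13 2 23
f 22 23 8
f 13 23 22
f 1 22 34
f 22 8 37
f 34 37 11
f 22 37 34
f 1 34 38
f 34 11 42
f 38 42 12
f 34 42 38
f 2 18 29
f 18 6 32
f 29 32 10
f 18 32 29
f 6 41 19
f 41 12 40
f 19 40 5
f 41 40 19
f 12 42 39
f 42 11 35
f 39 35 3
f 42 35 39
f 11 37 36
f 37 8 24
f 36 24 7
f 37 24 36
f 8 23 28
f 23 2 25
f 28 25 9
f 23 25 28
f 4 30 16
f 30 10 31
f 16 31 5
f 30 31 16
f 4 16 14
f 16 5 15
f 14 15 3
f 16 15 14
f 4 14 21
f 14 3 20
f 21 20 7
f 14 20 21
f 4 21 26
f 21 7 27
f 26 27 9
f 21 27 26
f 4 26 30
f 26 9 33
f 30 33 10
f 26 33 30
f 5 31 19
f 31 10 32
f 19 32 6
f 31 32 19
f 3 15 39
f 15 5 40
f 39 40 12
f 15 40 39
f 7 20 36
f 20 3 35
f 36 35 11
f 20 35 36
f 9 27 28
f 27 7 24
f 28 24 8
f 27 24 28
f 10 33 29
f 33 9 25
f 29 25 2
f 33 25 29
f 44 46 43
f 47 44 43
f 43 46 45
f 45 47 43
f 44 50 46
f 48 44 47
f 48 50 44
f 46 50 45
f 49 47 45
f 45 50 49
f 49 48 47
f 50 48 49



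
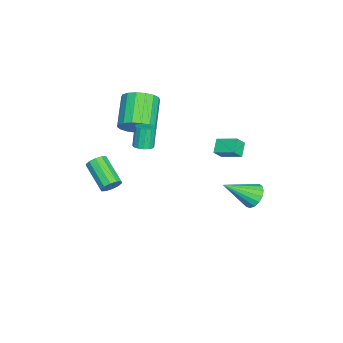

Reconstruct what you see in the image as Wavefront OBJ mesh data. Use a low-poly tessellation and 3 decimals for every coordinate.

v -1.955 3.949 -4.586
v -1.47 4.492 -4.168
v -1.245 2.351 -3.334
v -1.817 4.497 -3.965
v -2.196 4.376 -3.904
v -2.519 4.157 -3.999
v -2.714 3.891 -4.229
v -2.734 3.637 -4.541
v -2.576 3.455 -4.862
v -2.276 3.386 -5.121
v -1.903 3.446 -5.257
v -1.541 3.621 -5.239
v -1.274 3.871 -5.072
v -1.164 4.139 -4.793
v -1.234 4.363 -4.467
v -2.461 2.196 -0.798
v -2.046 1.838 -0.188
v -2.113 3.365 -0.35
v -1.699 3.008 0.261
v -1.681 2.172 -1.341
v -1.267 1.815 -0.73
v -1.334 3.342 -0.892
v -0.919 2.984 -0.282
v 2.914 -2.833 -0.909
v 3.268 -2.796 -0.401
v 2.059 -3.871 0.517
v 1.706 -3.907 0.009
v 3.017 -2.506 -0.392
v 1.808 -3.581 0.526
v 2.727 -2.341 -0.581
v 1.518 -3.416 0.337
v 2.509 -2.364 -0.895
v 1.3 -3.439 0.023
v 2.445 -2.566 -1.214
v 1.236 -3.641 -0.296
v 2.561 -2.869 -1.417
v 1.352 -3.944 -0.499
v 2.812 -3.159 -1.426
v 1.603 -4.234 -0.508
v 3.102 -3.324 -1.237
v 1.893 -4.399 -0.319
v 3.32 -3.301 -0.923
v 2.111 -4.376 -0.005
v 3.384 -3.099 -0.604
v 2.175 -4.174 0.314
v 0.705 -1.595 0.794
v 1.07 -2.01 0.935
v 0.62 -1.979 2.187
v 0.255 -1.565 2.046
v 1.217 -1.759 0.982
v 0.768 -1.728 2.234
v 1.228 -1.464 0.979
v 0.778 -1.434 2.23
v 1.098 -1.204 0.926
v 0.649 -1.174 2.178
v 0.863 -1.049 0.838
v 0.413 -1.019 2.089
v 0.585 -1.041 0.738
v 0.136 -1.01 1.989
v 0.34 -1.181 0.653
v -0.11 -1.15 1.905
v 0.192 -1.432 0.606
v -0.257 -1.401 1.858
v 0.182 -1.726 0.61
v -0.268 -1.696 1.861
v 0.311 -1.986 0.662
v -0.138 -1.956 1.914
v 0.547 -2.141 0.751
v 0.097 -2.111 2.002
v 0.824 -2.15 0.851
v 0.375 -2.119 2.102
v -0.788 -2.273 1.068
v -0.251 -1.889 1.885
v -1.956 -2.023 3.069
v -2.492 -2.407 2.252
v -0.439 -1.479 1.661
v -2.143 -1.614 2.845
v -0.706 -1.252 1.301
v -2.411 -1.387 2.486
v -0.993 -1.259 0.888
v -2.697 -1.393 2.073
v -1.232 -1.497 0.517
v -2.937 -1.632 1.701
v -1.37 -1.914 0.271
v -3.074 -2.048 1.455
v -1.374 -2.412 0.208
v -3.079 -2.547 1.392
v -1.244 -2.879 0.342
v -2.949 -3.014 1.526
v -1.009 -3.206 0.642
v -2.714 -3.341 1.826
v -0.724 -3.32 1.04
v -2.429 -3.455 2.224
v -0.453 -3.194 1.444
v -2.158 -3.329 2.628
v -0.259 -2.857 1.762
v -1.964 -2.992 2.946
v -0.186 -2.386 1.921
v -1.891 -2.52 3.105
f 2 1 4
f 2 4 3
f 4 1 5
f 4 5 3
f 5 1 6
f 5 6 3
f 6 1 7
f 6 7 3
f 7 1 8
f 7 8 3
f 8 1 9
f 8 9 3
f 9 1 10
f 9 10 3
f 10 1 11
f 10 11 3
f 11 1 12
f 11 12 3
f 12 1 13
f 12 13 3
f 13 1 14
f 13 14 3
f 14 1 15
f 14 15 3
f 15 1 2
f 15 2 3
f 17 19 16
f 20 17 16
f 16 19 18
f 18 20 16
f 17 23 19
f 21 17 20
f 21 23 17
f 19 23 18
f 22 20 18
f 18 23 22
f 22 21 20
f 23 21 22
f 25 24 28
f 25 28 26
f 26 28 29
f 26 29 27
f 28 24 30
f 28 30 29
f 29 30 31
f 29 31 27
f 30 24 32
f 30 32 31
f 31 32 33
f 31 33 27
f 32 24 34
f 32 34 33
f 33 34 35
f 33 35 27
f 34 24 36
f 34 36 35
f 35 36 37
f 35 37 27
f 36 24 38
f 36 38 37
f 37 38 39
f 37 39 27
f 38 24 40
f 38 40 39
f 39 40 41
f 39 41 27
f 40 24 42
f 40 42 41
f 41 42 43
f 41 43 27
f 42 24 44
f 42 44 43
f 43 44 45
f 43 45 27
f 44 24 25
f 44 25 45
f 45 25 26
f 45 26 27
f 47 46 50
f 47 50 48
f 48 50 51
f 48 51 49
f 50 46 52
f 50 52 51
f 51 52 53
f 51 53 49
f 52 46 54
f 52 54 53
f 53 54 55
f 53 55 49
f 54 46 56
f 54 56 55
f 55 56 57
f 55 57 49
f 56 46 58
f 56 58 57
f 57 58 59
f 57 59 49
f 58 46 60
f 58 60 59
f 59 60 61
f 59 61 49
f 60 46 62
f 60 62 61
f 61 62 63
f 61 63 49
f 62 46 64
f 62 64 63
f 63 64 65
f 63 65 49
f 64 46 66
f 64 66 65
f 65 66 67
f 65 67 49
f 66 46 68
f 66 68 67
f 67 68 69
f 67 69 49
f 68 46 70
f 68 70 69
f 69 70 71
f 69 71 49
f 70 46 47
f 70 47 71
f 71 47 48
f 71 48 49
f 73 72 76
f 73 76 74
f 74 76 77
f 74 77 75
f 76 72 78
f 76 78 77
f 77 78 79
f 77 79 75
f 78 72 80
f 78 80 79
f 79 80 81
f 79 81 75
f 80 72 82
f 80 82 81
f 81 82 83
f 81 83 75
f 82 72 84
f 82 84 83
f 83 84 85
f 83 85 75
f 84 72 86
f 84 86 85
f 85 86 87
f 85 87 75
f 86 72 88
f 86 88 87
f 87 88 89
f 87 89 75
f 88 72 90
f 88 90 89
f 89 90 91
f 89 91 75
f 90 72 92
f 90 92 91
f 91 92 93
f 91 93 75
f 92 72 94
f 92 94 93
f 93 94 95
f 93 95 75
f 94 72 96
f 94 96 95
f 95 96 97
f 95 97 75
f 96 72 98
f 96 98 97
f 97 98 99
f 97 99 75
f 98 72 73
f 98 73 99
f 99 73 74
f 99 74 75

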